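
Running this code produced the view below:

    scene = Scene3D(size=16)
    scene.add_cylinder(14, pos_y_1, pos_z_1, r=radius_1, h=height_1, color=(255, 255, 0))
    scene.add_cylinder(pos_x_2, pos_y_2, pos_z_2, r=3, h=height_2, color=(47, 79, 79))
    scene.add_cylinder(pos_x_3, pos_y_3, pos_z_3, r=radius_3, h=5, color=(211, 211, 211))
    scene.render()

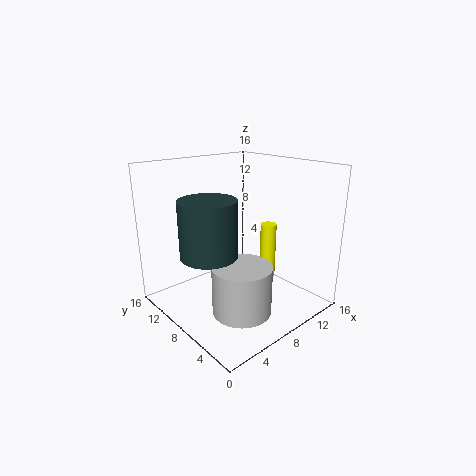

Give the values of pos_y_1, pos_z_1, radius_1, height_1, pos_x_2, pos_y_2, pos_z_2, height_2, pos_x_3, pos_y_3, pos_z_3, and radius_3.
pos_y_1 = 9; pos_z_1 = 1; radius_1 = 1; height_1 = 7; pos_x_2 = 4; pos_y_2 = 8; pos_z_2 = 7; height_2 = 6; pos_x_3 = 5; pos_y_3 = 4; pos_z_3 = 2; radius_3 = 3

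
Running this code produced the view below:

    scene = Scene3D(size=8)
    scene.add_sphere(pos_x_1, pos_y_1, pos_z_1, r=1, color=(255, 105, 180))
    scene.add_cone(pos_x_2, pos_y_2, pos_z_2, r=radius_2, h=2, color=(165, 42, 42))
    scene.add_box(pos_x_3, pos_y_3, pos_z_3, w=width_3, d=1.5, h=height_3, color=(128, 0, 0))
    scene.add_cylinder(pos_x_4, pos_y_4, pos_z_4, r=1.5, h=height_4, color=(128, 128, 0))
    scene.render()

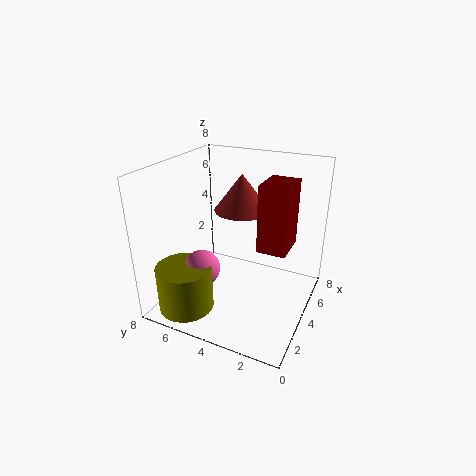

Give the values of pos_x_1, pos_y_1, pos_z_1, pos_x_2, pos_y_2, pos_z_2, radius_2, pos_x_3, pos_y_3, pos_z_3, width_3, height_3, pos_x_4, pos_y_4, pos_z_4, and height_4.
pos_x_1 = 2.5, pos_y_1 = 5.5, pos_z_1 = 2.5, pos_x_2 = 4.5, pos_y_2 = 4, pos_z_2 = 5.5, radius_2 = 1.5, pos_x_3 = 3, pos_y_3 = 1, pos_z_3 = 4, width_3 = 2, height_3 = 3.5, pos_x_4 = 1.5, pos_y_4 = 6, pos_z_4 = 0.5, height_4 = 2.5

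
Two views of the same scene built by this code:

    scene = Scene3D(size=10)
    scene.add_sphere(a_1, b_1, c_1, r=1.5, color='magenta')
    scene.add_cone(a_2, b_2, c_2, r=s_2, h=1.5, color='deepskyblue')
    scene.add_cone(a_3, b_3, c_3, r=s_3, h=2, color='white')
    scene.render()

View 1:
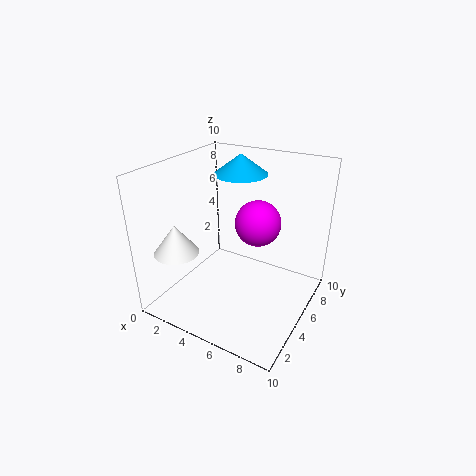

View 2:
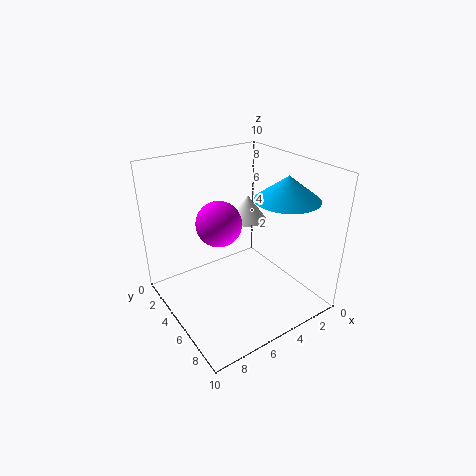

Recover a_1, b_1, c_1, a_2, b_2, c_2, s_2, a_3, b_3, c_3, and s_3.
a_1 = 6.5
b_1 = 5
c_1 = 6.5
a_2 = 3.5
b_2 = 8
c_2 = 8.5
s_2 = 2
a_3 = 2
b_3 = 2
c_3 = 4.5
s_3 = 1.5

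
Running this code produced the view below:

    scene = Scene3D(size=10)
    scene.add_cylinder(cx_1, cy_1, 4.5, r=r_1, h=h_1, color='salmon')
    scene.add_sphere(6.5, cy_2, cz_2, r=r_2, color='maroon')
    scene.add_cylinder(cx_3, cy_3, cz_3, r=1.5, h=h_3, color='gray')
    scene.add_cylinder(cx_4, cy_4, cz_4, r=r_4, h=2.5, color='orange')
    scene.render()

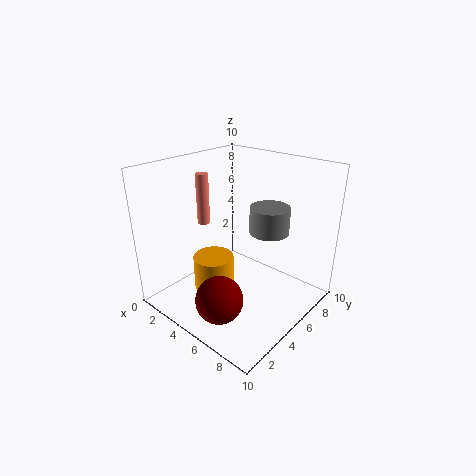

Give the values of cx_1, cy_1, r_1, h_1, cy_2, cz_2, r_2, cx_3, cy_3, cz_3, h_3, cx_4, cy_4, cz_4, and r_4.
cx_1 = 0.5
cy_1 = 6
r_1 = 0.5
h_1 = 4
cy_2 = 1.5
cz_2 = 2.5
r_2 = 1.5
cx_3 = 5.5
cy_3 = 8
cz_3 = 4.5
h_3 = 2
cx_4 = 3
cy_4 = 4.5
cz_4 = 0.5
r_4 = 1.5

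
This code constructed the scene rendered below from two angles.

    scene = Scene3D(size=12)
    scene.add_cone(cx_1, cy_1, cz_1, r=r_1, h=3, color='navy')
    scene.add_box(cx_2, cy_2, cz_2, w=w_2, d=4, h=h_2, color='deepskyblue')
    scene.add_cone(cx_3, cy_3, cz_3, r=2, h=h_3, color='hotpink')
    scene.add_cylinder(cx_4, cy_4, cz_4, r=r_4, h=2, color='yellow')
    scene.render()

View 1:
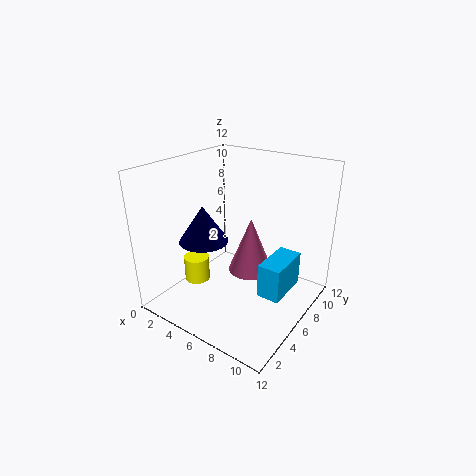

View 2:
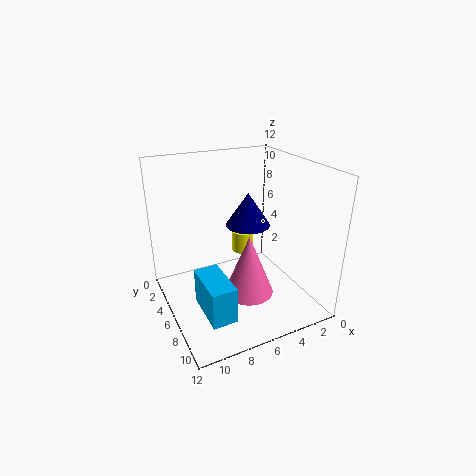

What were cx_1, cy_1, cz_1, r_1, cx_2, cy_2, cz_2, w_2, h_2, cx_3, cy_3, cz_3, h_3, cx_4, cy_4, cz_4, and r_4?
cx_1 = 4, cy_1 = 4, cz_1 = 6, r_1 = 2, cx_2 = 8, cy_2 = 6, cz_2 = 1, w_2 = 2, h_2 = 3, cx_3 = 6, cy_3 = 8, cz_3 = 2, h_3 = 5, cx_4 = 4, cy_4 = 3, cz_4 = 3, r_4 = 1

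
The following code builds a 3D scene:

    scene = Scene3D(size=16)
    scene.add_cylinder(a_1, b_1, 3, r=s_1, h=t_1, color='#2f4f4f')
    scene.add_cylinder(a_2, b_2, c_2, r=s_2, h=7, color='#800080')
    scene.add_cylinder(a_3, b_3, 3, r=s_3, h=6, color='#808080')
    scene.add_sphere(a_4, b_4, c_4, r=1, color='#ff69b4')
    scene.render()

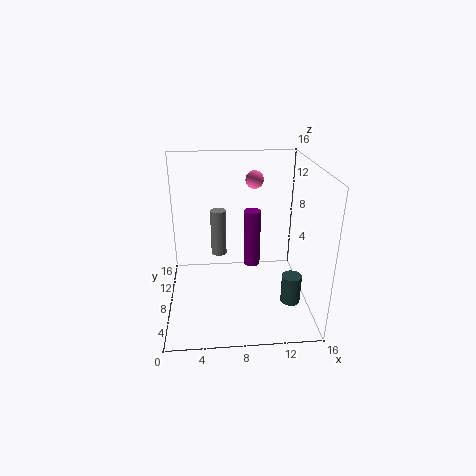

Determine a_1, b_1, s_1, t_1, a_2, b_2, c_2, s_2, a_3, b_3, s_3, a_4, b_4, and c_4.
a_1 = 13; b_1 = 3; s_1 = 1; t_1 = 3; a_2 = 10; b_2 = 11; c_2 = 3; s_2 = 1; a_3 = 6; b_3 = 14; s_3 = 1; a_4 = 10; b_4 = 10; c_4 = 14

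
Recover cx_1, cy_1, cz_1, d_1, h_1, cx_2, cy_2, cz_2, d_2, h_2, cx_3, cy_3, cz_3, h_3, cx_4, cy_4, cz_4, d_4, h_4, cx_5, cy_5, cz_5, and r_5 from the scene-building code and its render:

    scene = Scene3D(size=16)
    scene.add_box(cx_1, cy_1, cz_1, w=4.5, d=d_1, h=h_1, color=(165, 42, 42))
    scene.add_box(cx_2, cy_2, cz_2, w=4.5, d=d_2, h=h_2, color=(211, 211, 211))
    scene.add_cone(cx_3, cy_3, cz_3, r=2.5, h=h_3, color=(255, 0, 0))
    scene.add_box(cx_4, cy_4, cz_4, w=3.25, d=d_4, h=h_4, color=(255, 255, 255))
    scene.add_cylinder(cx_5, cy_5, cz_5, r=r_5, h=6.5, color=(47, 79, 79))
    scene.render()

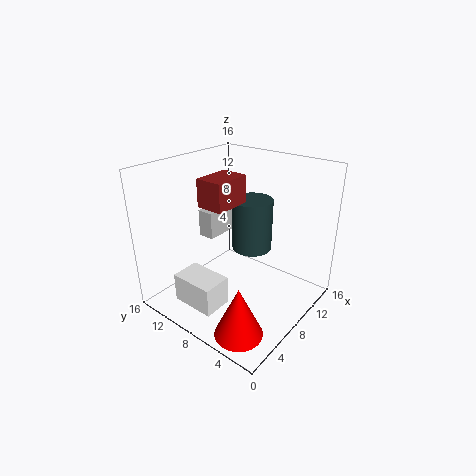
cx_1 = 6.5
cy_1 = 9.25
cz_1 = 11
d_1 = 3.25
h_1 = 3.25
cx_2 = 8
cy_2 = 12
cz_2 = 6.5
d_2 = 2
h_2 = 3.25
cx_3 = 2.75
cy_3 = 3.75
cz_3 = 0.5
h_3 = 5.5
cx_4 = 2
cy_4 = 7.25
cz_4 = 1.25
d_4 = 5
h_4 = 3.25
cx_5 = 12.75
cy_5 = 9.5
cz_5 = 4.25
r_5 = 2.5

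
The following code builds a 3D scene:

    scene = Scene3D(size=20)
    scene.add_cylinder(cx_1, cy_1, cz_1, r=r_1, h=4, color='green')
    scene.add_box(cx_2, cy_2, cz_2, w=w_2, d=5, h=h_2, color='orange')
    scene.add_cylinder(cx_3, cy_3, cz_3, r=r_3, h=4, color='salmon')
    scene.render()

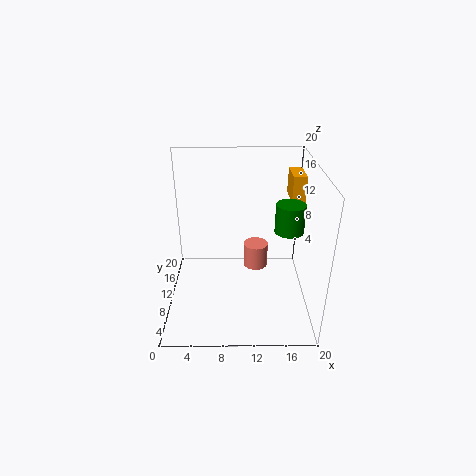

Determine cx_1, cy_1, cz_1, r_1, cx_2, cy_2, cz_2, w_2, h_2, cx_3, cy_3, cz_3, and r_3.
cx_1 = 17; cy_1 = 10; cz_1 = 11; r_1 = 2; cx_2 = 18; cy_2 = 15; cz_2 = 13; w_2 = 2; h_2 = 4; cx_3 = 13; cy_3 = 17; cz_3 = 1; r_3 = 2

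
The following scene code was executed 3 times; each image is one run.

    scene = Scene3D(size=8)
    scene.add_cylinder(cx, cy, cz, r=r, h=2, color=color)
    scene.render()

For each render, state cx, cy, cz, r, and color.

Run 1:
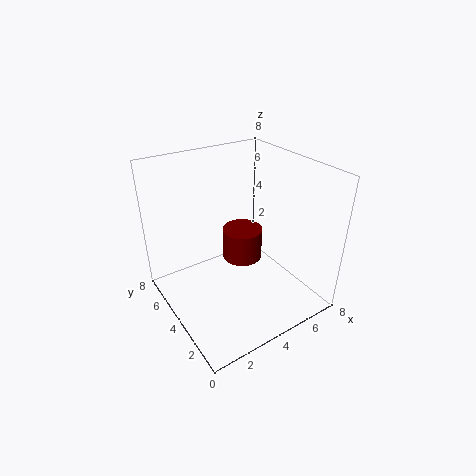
cx = 5.5; cy = 5.75; cz = 1.25; r = 1.25; color = 'maroon'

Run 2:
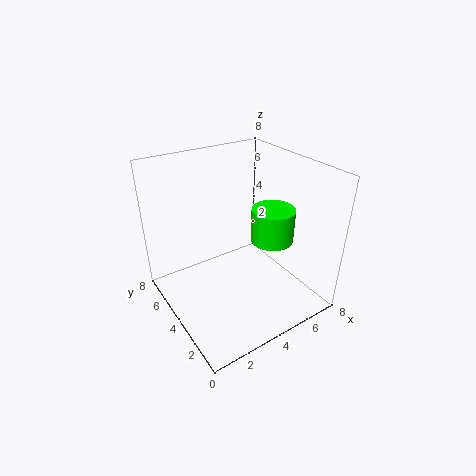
cx = 6.25; cy = 3.75; cz = 3.25; r = 1.25; color = 'lime'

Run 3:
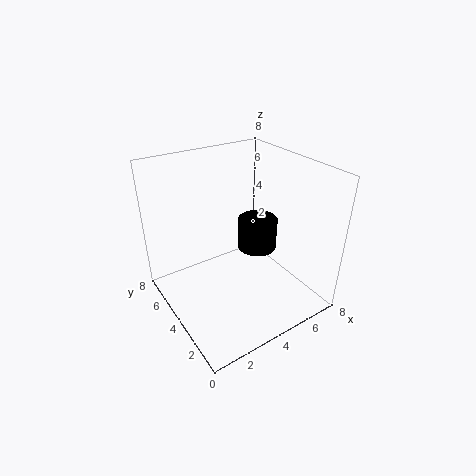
cx = 6.5; cy = 5.5; cz = 1.75; r = 1.25; color = 'black'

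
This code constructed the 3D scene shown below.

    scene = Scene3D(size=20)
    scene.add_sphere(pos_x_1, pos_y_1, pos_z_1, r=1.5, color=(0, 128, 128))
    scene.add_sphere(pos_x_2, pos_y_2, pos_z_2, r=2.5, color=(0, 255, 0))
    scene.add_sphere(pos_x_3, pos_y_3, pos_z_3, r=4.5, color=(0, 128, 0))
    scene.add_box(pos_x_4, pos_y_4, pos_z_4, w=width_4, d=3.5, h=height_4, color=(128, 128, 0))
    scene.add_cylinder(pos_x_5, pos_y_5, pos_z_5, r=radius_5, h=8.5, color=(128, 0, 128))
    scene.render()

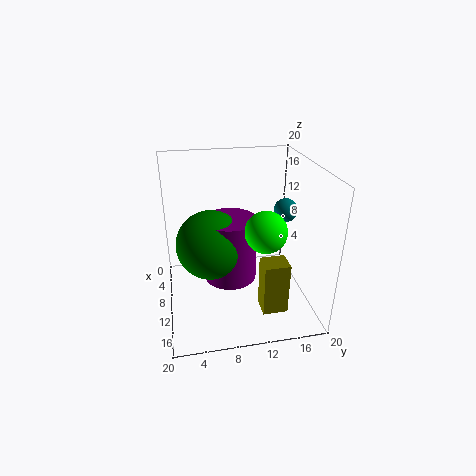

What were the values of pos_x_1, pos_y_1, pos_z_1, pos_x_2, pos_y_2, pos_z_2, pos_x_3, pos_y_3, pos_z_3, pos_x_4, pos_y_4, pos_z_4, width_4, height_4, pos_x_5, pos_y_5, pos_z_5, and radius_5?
pos_x_1 = 13, pos_y_1 = 15.5, pos_z_1 = 15, pos_x_2 = 16.5, pos_y_2 = 12, pos_z_2 = 14, pos_x_3 = 12, pos_y_3 = 6, pos_z_3 = 10.5, pos_x_4 = 12.5, pos_y_4 = 12.5, pos_z_4 = 0.5, width_4 = 3, height_4 = 7.5, pos_x_5 = 12, pos_y_5 = 8.5, pos_z_5 = 5.5, radius_5 = 3.5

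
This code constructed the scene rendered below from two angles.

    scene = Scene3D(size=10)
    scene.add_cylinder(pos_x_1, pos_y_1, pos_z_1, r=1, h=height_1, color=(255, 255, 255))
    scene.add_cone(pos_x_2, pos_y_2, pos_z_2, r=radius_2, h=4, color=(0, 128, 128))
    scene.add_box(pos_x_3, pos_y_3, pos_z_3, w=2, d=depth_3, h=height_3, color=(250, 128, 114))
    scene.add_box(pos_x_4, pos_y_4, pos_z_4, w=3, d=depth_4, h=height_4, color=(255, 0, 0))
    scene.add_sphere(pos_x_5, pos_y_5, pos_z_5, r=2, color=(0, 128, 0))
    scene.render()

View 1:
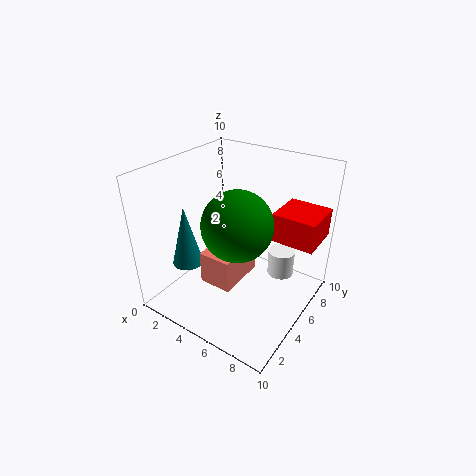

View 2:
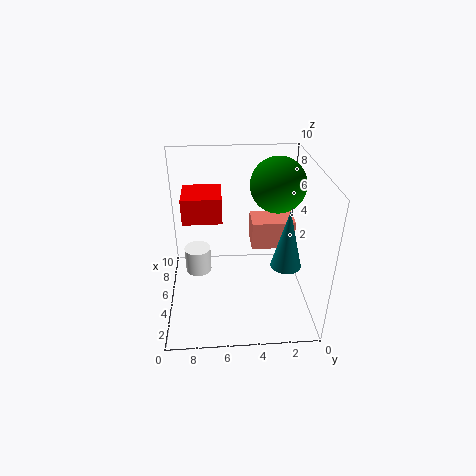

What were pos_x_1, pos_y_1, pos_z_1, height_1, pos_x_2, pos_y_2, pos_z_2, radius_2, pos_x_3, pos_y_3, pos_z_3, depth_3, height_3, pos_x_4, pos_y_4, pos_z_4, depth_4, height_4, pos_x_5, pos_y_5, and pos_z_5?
pos_x_1 = 7
pos_y_1 = 8
pos_z_1 = 1
height_1 = 2
pos_x_2 = 3
pos_y_2 = 2
pos_z_2 = 4
radius_2 = 1
pos_x_3 = 5
pos_y_3 = 1
pos_z_3 = 4
depth_3 = 3
height_3 = 2
pos_x_4 = 7
pos_y_4 = 6
pos_z_4 = 5
depth_4 = 3
height_4 = 2
pos_x_5 = 7
pos_y_5 = 2
pos_z_5 = 8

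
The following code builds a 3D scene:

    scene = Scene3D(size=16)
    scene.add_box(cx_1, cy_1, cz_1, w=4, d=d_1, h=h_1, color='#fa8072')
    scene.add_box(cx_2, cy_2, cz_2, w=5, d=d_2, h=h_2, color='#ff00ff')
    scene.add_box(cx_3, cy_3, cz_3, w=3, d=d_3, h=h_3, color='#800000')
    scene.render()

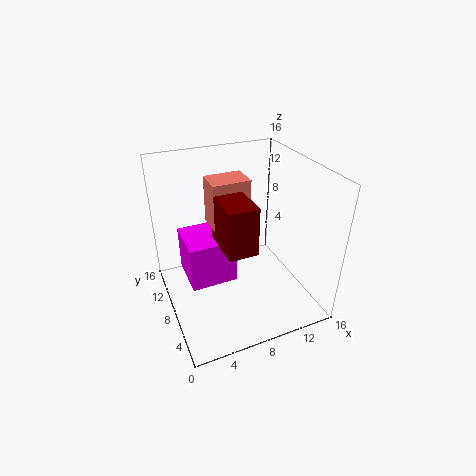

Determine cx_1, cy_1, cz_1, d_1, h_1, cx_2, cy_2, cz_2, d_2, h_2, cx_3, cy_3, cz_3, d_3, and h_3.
cx_1 = 5, cy_1 = 7, cz_1 = 10, d_1 = 3, h_1 = 5, cx_2 = 2, cy_2 = 6, cz_2 = 4, d_2 = 5, h_2 = 5, cx_3 = 5, cy_3 = 3, cz_3 = 9, d_3 = 5, h_3 = 5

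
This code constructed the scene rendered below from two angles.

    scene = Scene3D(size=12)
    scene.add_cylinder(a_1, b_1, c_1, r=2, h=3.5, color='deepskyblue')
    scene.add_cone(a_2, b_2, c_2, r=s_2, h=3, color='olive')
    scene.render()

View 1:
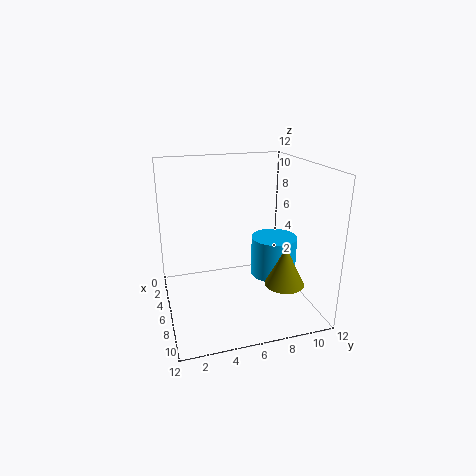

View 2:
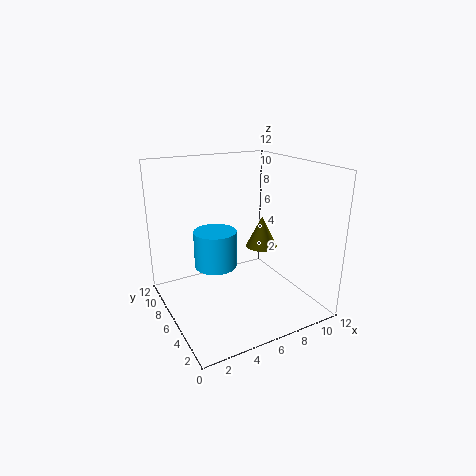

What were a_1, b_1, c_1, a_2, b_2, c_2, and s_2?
a_1 = 5.5, b_1 = 9.5, c_1 = 2, a_2 = 10, b_2 = 8.5, c_2 = 3.5, s_2 = 1.5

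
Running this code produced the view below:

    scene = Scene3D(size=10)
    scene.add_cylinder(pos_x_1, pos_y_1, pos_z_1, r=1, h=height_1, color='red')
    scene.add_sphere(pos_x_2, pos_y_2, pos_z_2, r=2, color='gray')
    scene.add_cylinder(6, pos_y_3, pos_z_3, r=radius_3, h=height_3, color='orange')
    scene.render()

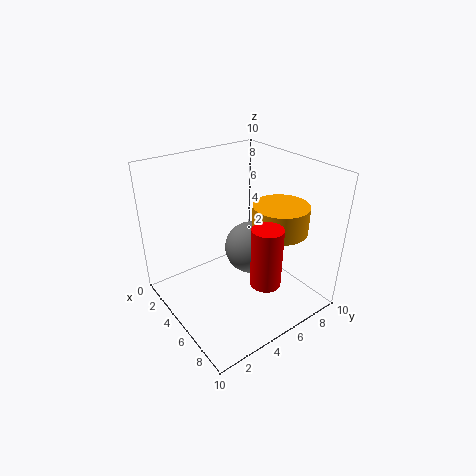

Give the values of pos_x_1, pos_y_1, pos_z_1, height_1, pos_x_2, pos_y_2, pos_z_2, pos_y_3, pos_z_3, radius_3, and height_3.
pos_x_1 = 8
pos_y_1 = 5
pos_z_1 = 3
height_1 = 4
pos_x_2 = 4
pos_y_2 = 7
pos_z_2 = 3
pos_y_3 = 8
pos_z_3 = 5
radius_3 = 2
height_3 = 2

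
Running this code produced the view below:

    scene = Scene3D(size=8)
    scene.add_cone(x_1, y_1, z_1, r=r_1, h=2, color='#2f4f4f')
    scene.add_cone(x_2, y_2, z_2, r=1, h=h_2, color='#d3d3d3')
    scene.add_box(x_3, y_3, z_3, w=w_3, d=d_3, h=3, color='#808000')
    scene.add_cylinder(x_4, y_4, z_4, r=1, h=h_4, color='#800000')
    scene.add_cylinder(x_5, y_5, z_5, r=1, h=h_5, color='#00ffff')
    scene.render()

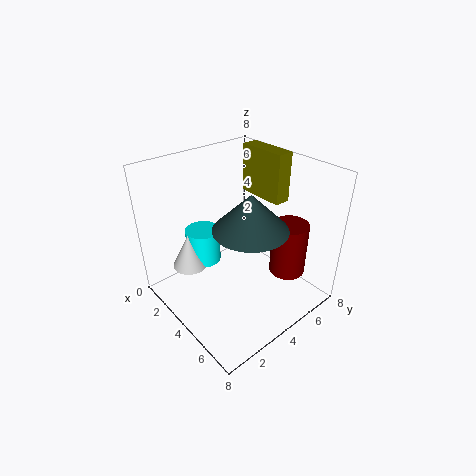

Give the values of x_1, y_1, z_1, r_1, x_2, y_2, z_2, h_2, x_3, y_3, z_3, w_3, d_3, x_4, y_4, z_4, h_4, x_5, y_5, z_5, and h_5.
x_1 = 5
y_1 = 4
z_1 = 5
r_1 = 2
x_2 = 2
y_2 = 2
z_2 = 2
h_2 = 2
x_3 = 1
y_3 = 7
z_3 = 5
w_3 = 3
d_3 = 1
x_4 = 6
y_4 = 6
z_4 = 2
h_4 = 3
x_5 = 2
y_5 = 3
z_5 = 2
h_5 = 2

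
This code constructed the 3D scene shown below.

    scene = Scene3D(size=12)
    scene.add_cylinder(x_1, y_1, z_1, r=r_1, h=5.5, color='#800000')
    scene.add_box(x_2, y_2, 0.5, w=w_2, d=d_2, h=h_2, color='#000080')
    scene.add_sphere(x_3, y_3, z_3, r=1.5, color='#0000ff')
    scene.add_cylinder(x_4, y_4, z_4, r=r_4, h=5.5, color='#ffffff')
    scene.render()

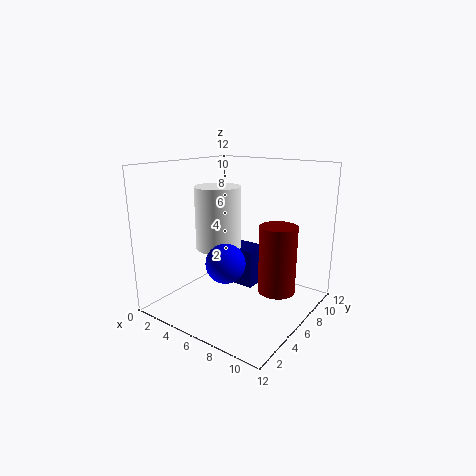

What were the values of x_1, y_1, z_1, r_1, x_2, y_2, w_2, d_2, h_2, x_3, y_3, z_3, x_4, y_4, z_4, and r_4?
x_1 = 9.5, y_1 = 6.5, z_1 = 2, r_1 = 1.5, x_2 = 2.5, y_2 = 8, w_2 = 3.5, d_2 = 2.5, h_2 = 3.5, x_3 = 7, y_3 = 3, z_3 = 5, x_4 = 3.5, y_4 = 6.5, z_4 = 4.5, r_4 = 2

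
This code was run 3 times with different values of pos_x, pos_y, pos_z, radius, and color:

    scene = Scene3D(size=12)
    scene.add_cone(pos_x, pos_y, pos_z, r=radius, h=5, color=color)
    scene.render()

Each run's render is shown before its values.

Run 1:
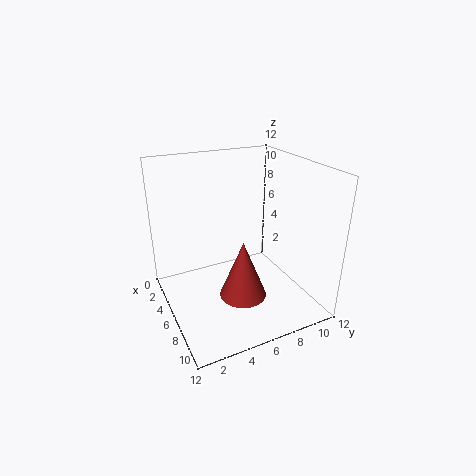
pos_x = 7
pos_y = 6
pos_z = 1
radius = 2
color = 'brown'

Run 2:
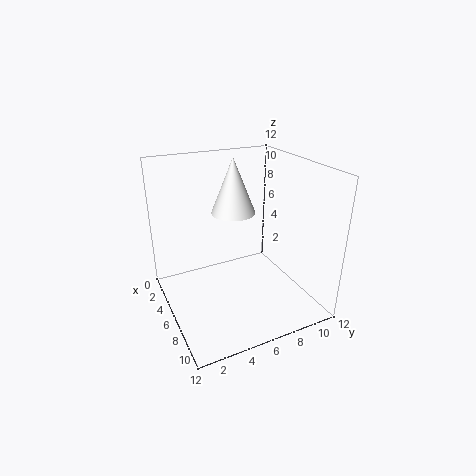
pos_x = 3
pos_y = 7
pos_z = 7
radius = 2
color = 'white'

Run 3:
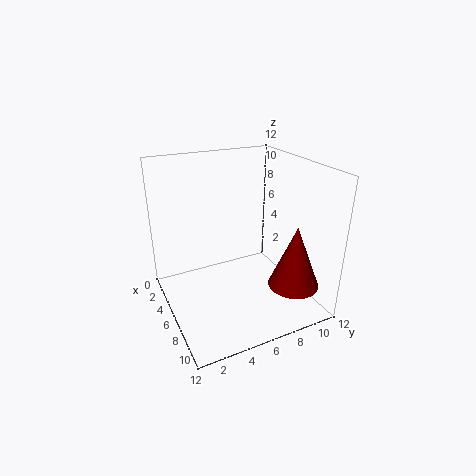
pos_x = 10
pos_y = 9
pos_z = 3
radius = 2
color = 'maroon'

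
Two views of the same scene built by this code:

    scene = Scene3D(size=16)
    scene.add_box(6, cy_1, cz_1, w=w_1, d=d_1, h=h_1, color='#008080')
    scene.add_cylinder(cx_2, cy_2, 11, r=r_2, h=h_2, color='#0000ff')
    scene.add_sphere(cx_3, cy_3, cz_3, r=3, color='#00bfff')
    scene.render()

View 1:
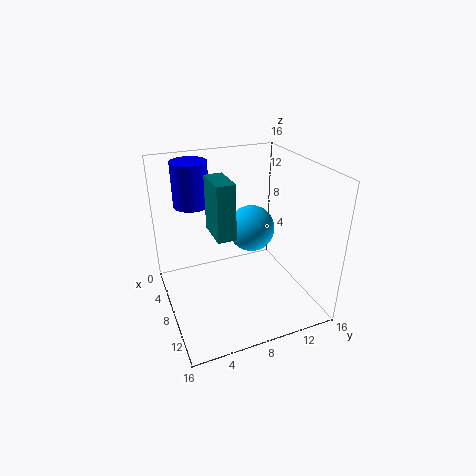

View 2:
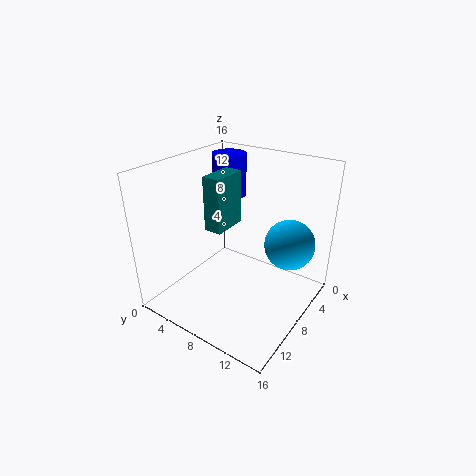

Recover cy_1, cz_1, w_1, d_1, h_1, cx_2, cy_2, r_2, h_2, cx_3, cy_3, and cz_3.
cy_1 = 5
cz_1 = 9
w_1 = 4
d_1 = 2
h_1 = 6
cx_2 = 4
cy_2 = 4
r_2 = 2
h_2 = 5
cx_3 = 3
cy_3 = 12
cz_3 = 6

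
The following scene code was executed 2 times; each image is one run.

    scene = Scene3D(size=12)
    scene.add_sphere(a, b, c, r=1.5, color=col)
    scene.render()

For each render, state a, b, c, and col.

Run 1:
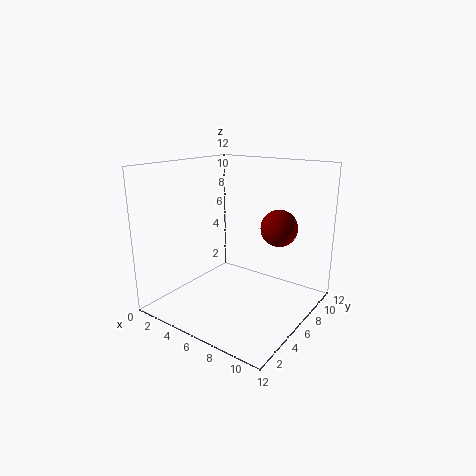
a = 9
b = 7.5
c = 7
col = 'maroon'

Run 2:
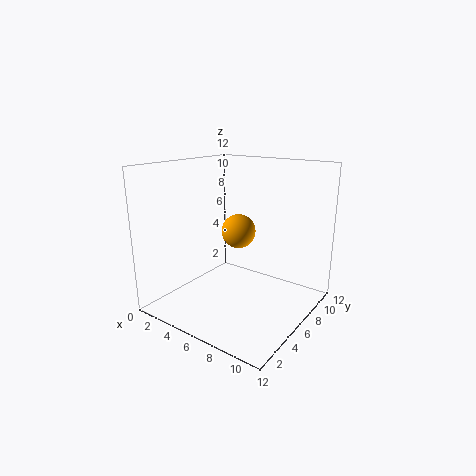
a = 5
b = 7.5
c = 6
col = 'orange'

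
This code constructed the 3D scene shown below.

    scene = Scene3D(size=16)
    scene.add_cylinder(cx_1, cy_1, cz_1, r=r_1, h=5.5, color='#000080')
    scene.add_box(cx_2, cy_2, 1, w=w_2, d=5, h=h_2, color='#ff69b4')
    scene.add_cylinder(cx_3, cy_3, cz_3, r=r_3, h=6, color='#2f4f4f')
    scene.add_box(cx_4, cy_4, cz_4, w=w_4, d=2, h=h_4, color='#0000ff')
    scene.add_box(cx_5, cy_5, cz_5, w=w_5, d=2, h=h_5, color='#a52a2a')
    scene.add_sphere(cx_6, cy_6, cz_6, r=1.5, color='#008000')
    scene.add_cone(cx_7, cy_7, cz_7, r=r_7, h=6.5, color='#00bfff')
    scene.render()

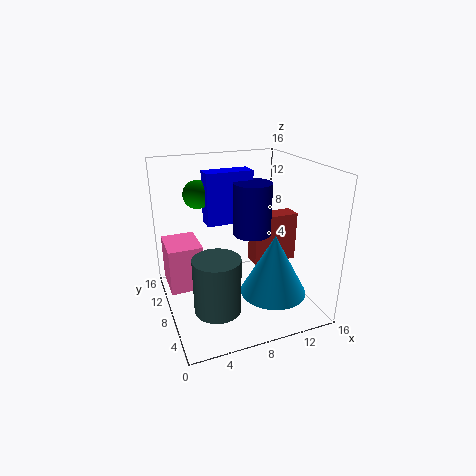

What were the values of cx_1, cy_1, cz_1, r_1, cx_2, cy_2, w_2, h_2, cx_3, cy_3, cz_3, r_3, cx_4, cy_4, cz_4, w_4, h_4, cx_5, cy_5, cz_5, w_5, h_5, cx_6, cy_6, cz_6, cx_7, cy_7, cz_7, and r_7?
cx_1 = 9; cy_1 = 6.5; cz_1 = 9; r_1 = 2; cx_2 = 0.5; cy_2 = 10; w_2 = 4; h_2 = 5.5; cx_3 = 4.5; cy_3 = 5; cz_3 = 1.5; r_3 = 2.5; cx_4 = 4.5; cy_4 = 7.5; cz_4 = 10; w_4 = 5; h_4 = 5.5; cx_5 = 9.5; cy_5 = 6.5; cz_5 = 5; w_5 = 5; h_5 = 5.5; cx_6 = 4; cy_6 = 9.5; cz_6 = 13; cx_7 = 10.5; cy_7 = 4; cz_7 = 3; r_7 = 3.5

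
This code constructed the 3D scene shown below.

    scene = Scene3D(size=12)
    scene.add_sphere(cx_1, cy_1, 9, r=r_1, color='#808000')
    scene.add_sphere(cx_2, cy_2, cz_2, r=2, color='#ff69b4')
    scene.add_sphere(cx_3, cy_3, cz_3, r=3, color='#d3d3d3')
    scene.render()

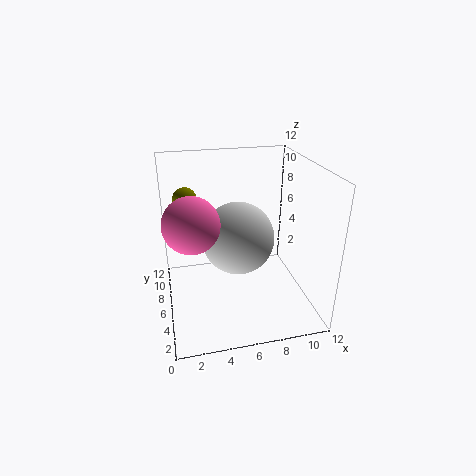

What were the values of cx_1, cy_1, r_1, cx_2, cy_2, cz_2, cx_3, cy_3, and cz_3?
cx_1 = 2
cy_1 = 8
r_1 = 1
cx_2 = 2
cy_2 = 3
cz_2 = 9
cx_3 = 6
cy_3 = 6
cz_3 = 6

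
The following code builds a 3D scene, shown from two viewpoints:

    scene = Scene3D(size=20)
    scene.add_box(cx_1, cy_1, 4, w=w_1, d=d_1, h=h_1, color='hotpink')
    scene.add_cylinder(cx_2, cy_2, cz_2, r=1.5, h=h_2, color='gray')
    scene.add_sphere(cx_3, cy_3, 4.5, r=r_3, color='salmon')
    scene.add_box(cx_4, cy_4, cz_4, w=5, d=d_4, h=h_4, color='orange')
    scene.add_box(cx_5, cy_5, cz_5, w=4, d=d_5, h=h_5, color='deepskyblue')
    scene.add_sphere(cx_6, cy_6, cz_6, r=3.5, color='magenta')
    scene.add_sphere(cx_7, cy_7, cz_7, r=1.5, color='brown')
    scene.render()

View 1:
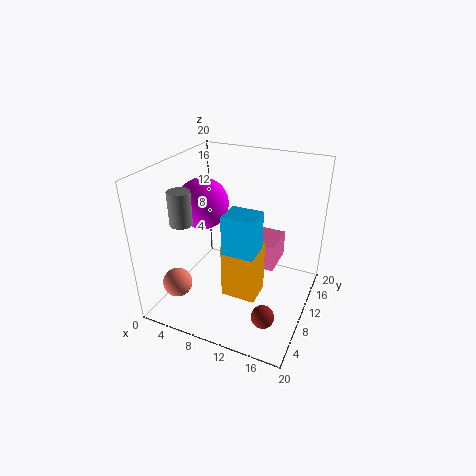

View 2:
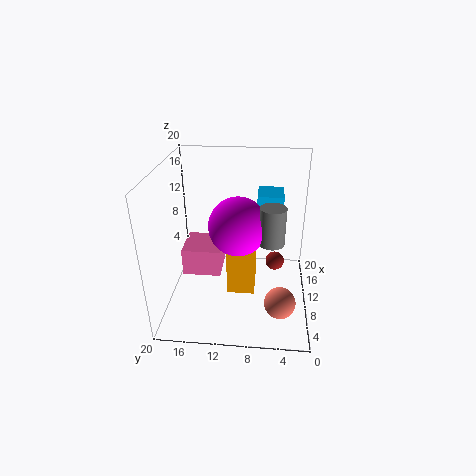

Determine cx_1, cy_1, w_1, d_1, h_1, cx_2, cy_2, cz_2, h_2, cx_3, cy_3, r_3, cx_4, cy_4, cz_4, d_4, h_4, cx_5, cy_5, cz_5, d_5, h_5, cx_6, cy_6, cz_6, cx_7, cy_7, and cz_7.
cx_1 = 9, cy_1 = 12.5, w_1 = 5.5, d_1 = 5.5, h_1 = 4, cx_2 = 4, cy_2 = 5.5, cz_2 = 13, h_2 = 4.5, cx_3 = 3.5, cy_3 = 4, r_3 = 2, cx_4 = 8.5, cy_4 = 7.5, cz_4 = 1.5, d_4 = 4, h_4 = 8, cx_5 = 10.5, cy_5 = 4, cz_5 = 11, d_5 = 3.5, h_5 = 5, cx_6 = 5, cy_6 = 9.5, cz_6 = 14.5, cx_7 = 16, cy_7 = 4.5, cz_7 = 2.5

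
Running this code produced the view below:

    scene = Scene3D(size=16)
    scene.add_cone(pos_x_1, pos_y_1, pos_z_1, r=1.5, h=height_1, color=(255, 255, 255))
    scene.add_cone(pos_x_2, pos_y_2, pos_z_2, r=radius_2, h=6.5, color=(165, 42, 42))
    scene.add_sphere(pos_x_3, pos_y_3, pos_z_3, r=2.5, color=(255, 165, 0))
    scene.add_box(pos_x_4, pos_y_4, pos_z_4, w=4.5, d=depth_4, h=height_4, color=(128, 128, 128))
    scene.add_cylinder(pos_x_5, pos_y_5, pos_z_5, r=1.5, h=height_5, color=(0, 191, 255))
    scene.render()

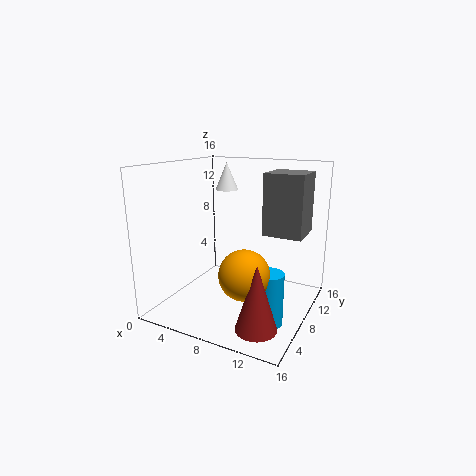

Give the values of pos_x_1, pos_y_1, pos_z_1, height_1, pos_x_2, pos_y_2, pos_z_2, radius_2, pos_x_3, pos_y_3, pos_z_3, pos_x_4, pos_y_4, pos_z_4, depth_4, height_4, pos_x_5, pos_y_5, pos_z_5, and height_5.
pos_x_1 = 3
pos_y_1 = 14.5
pos_z_1 = 12
height_1 = 3.5
pos_x_2 = 13
pos_y_2 = 2
pos_z_2 = 1.5
radius_2 = 2
pos_x_3 = 11
pos_y_3 = 3.5
pos_z_3 = 6
pos_x_4 = 10
pos_y_4 = 10
pos_z_4 = 8
depth_4 = 4.5
height_4 = 7
pos_x_5 = 13
pos_y_5 = 5
pos_z_5 = 0.5
height_5 = 5.5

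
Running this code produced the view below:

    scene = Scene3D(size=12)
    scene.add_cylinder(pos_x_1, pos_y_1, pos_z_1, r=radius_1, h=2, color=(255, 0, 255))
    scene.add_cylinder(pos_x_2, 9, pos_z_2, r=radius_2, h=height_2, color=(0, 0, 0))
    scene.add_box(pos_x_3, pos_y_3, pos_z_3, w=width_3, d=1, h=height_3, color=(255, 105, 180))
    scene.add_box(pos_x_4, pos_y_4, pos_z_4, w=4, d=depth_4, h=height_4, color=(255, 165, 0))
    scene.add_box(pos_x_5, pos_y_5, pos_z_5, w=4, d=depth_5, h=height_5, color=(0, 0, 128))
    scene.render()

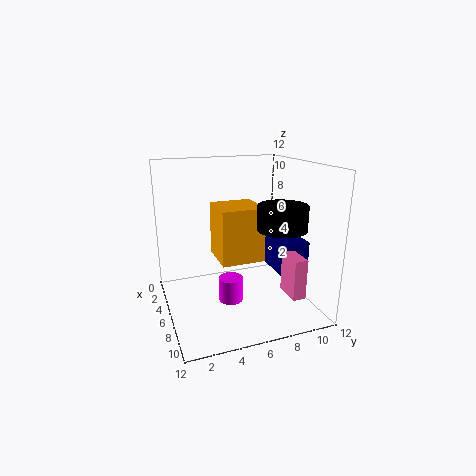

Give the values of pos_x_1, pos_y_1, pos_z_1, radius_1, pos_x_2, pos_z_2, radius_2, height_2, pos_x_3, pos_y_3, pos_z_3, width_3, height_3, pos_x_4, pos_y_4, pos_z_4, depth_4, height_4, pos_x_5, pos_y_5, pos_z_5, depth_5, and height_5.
pos_x_1 = 7; pos_y_1 = 5; pos_z_1 = 1; radius_1 = 1; pos_x_2 = 8; pos_z_2 = 7; radius_2 = 2; height_2 = 2; pos_x_3 = 10; pos_y_3 = 8; pos_z_3 = 3; width_3 = 2; height_3 = 3; pos_x_4 = 1; pos_y_4 = 5; pos_z_4 = 3; depth_4 = 4; height_4 = 5; pos_x_5 = 5; pos_y_5 = 9; pos_z_5 = 3; depth_5 = 2; height_5 = 3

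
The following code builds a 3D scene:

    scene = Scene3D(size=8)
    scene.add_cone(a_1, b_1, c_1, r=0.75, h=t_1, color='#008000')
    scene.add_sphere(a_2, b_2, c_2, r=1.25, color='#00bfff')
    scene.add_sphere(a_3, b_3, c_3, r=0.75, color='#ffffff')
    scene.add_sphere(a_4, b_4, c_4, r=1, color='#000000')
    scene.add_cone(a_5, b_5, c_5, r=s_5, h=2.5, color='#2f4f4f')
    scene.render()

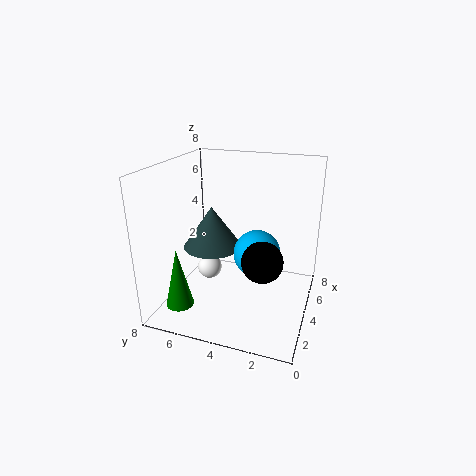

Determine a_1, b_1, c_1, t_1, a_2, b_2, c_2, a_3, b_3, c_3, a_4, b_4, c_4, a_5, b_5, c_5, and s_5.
a_1 = 1.5; b_1 = 6.5; c_1 = 0.75; t_1 = 3.25; a_2 = 3.5; b_2 = 2.75; c_2 = 3.5; a_3 = 5; b_3 = 6.25; c_3 = 1.25; a_4 = 1.75; b_4 = 2; c_4 = 4; a_5 = 5; b_5 = 6; c_5 = 2.75; s_5 = 1.75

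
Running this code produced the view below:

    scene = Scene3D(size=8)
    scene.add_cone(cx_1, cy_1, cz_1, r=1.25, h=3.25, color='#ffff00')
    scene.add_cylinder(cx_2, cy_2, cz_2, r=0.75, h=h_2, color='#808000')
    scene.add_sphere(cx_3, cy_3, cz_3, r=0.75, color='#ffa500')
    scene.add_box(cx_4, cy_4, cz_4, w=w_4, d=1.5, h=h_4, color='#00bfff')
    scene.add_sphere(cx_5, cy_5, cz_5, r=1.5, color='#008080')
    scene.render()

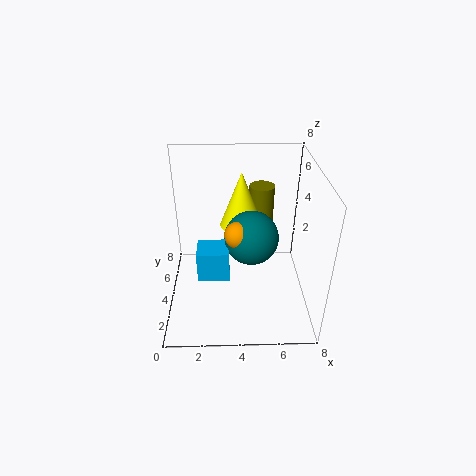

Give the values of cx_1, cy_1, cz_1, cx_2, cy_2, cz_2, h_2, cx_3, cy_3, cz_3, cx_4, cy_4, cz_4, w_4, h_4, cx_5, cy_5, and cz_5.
cx_1 = 4.25
cy_1 = 5.5
cz_1 = 4
cx_2 = 5.5
cy_2 = 6.5
cz_2 = 3.5
h_2 = 2.5
cx_3 = 4
cy_3 = 3.5
cz_3 = 4.5
cx_4 = 1.75
cy_4 = 2.75
cz_4 = 2
w_4 = 1.75
h_4 = 1.75
cx_5 = 4.75
cy_5 = 4
cz_5 = 4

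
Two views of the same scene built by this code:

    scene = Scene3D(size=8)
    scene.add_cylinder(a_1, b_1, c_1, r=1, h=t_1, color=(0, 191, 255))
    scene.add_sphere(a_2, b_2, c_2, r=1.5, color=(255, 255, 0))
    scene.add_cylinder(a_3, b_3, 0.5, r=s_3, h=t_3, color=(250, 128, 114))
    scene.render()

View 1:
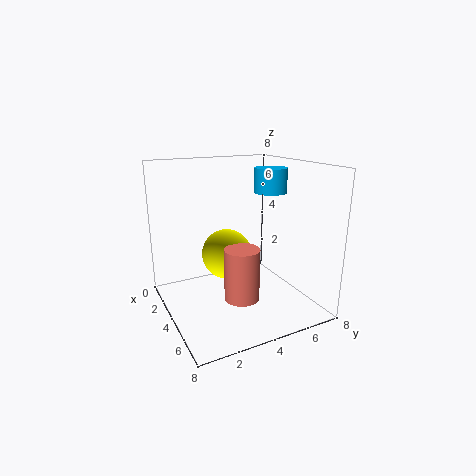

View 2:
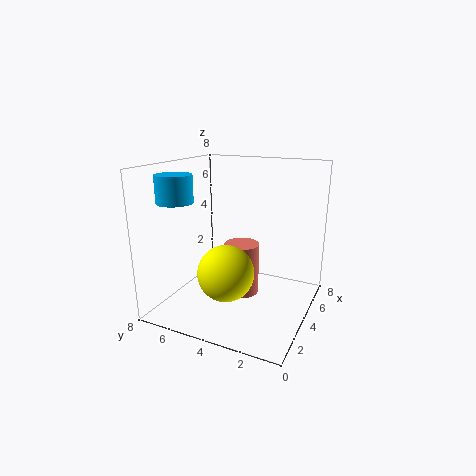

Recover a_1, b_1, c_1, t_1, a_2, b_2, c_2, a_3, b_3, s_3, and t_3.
a_1 = 2.5
b_1 = 7
c_1 = 6
t_1 = 1.5
a_2 = 2.5
b_2 = 4
c_2 = 2.5
a_3 = 4.5
b_3 = 4
s_3 = 1
t_3 = 3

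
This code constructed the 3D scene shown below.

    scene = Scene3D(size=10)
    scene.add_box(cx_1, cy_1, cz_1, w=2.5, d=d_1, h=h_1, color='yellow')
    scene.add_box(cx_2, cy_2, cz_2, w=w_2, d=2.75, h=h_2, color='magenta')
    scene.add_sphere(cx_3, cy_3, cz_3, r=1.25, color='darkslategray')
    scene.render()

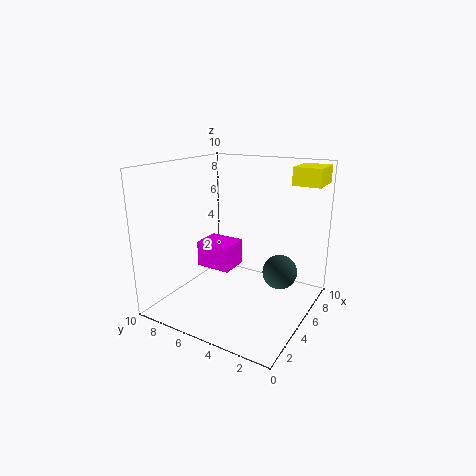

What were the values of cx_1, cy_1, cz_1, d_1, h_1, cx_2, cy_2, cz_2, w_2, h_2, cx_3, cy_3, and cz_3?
cx_1 = 7.5
cy_1 = 0.25
cz_1 = 8.5
d_1 = 2
h_1 = 1.25
cx_2 = 5.5
cy_2 = 6.25
cz_2 = 1.75
w_2 = 2.25
h_2 = 2
cx_3 = 6.75
cy_3 = 2.5
cz_3 = 2.25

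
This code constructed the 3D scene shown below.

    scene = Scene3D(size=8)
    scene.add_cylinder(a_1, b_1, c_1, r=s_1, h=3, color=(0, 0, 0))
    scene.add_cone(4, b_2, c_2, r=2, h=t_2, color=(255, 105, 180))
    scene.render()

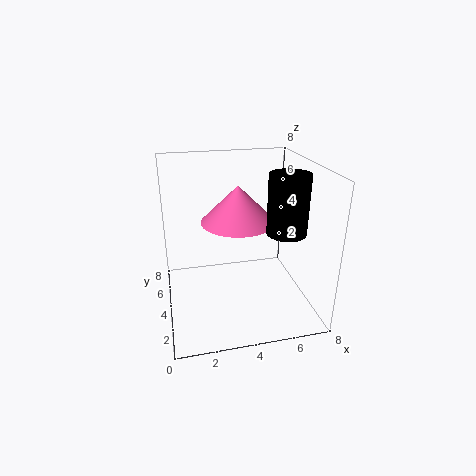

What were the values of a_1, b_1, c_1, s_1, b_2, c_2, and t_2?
a_1 = 6, b_1 = 2, c_1 = 5, s_1 = 1, b_2 = 4, c_2 = 5, t_2 = 2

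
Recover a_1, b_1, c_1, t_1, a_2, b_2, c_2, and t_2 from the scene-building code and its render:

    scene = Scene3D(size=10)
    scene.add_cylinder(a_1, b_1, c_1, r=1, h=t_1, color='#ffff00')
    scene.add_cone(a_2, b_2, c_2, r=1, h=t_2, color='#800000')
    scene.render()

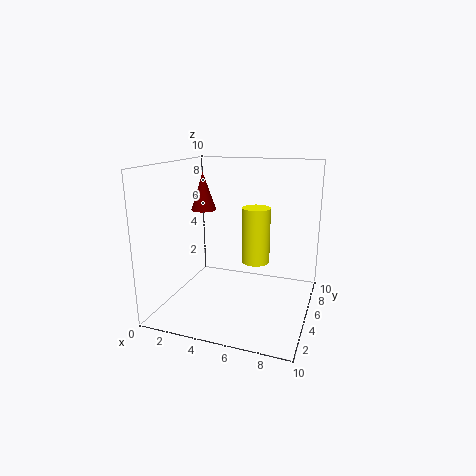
a_1 = 6; b_1 = 6; c_1 = 3; t_1 = 4; a_2 = 1; b_2 = 8; c_2 = 6; t_2 = 3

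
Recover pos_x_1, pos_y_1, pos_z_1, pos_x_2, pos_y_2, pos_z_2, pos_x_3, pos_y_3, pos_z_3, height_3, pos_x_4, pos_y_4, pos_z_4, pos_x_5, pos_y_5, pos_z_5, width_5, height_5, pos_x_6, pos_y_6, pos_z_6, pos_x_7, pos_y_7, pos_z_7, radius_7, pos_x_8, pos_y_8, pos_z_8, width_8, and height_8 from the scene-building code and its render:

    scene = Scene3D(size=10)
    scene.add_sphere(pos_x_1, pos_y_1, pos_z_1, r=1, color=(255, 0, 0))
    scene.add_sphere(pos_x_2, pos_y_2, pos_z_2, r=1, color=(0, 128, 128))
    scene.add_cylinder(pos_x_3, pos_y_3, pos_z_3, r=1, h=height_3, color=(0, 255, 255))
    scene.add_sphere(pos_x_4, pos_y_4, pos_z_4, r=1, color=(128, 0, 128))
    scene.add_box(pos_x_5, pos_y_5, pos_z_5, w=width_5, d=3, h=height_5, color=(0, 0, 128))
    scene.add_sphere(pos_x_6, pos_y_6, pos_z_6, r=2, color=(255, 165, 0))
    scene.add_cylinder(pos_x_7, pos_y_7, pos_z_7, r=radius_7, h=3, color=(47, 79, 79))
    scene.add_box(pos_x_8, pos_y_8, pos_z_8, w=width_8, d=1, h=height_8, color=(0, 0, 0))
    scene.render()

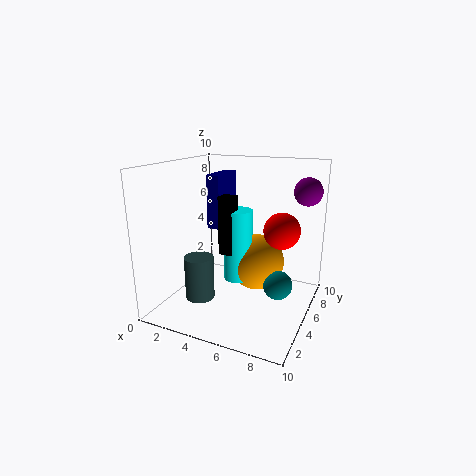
pos_x_1 = 9
pos_y_1 = 2
pos_z_1 = 7
pos_x_2 = 8
pos_y_2 = 5
pos_z_2 = 2
pos_x_3 = 5
pos_y_3 = 5
pos_z_3 = 2
height_3 = 5
pos_x_4 = 9
pos_y_4 = 8
pos_z_4 = 8
pos_x_5 = 2
pos_y_5 = 6
pos_z_5 = 5
width_5 = 1
height_5 = 4
pos_x_6 = 6
pos_y_6 = 6
pos_z_6 = 3
pos_x_7 = 3
pos_y_7 = 3
pos_z_7 = 1
radius_7 = 1
pos_x_8 = 4
pos_y_8 = 4
pos_z_8 = 4
width_8 = 1
height_8 = 4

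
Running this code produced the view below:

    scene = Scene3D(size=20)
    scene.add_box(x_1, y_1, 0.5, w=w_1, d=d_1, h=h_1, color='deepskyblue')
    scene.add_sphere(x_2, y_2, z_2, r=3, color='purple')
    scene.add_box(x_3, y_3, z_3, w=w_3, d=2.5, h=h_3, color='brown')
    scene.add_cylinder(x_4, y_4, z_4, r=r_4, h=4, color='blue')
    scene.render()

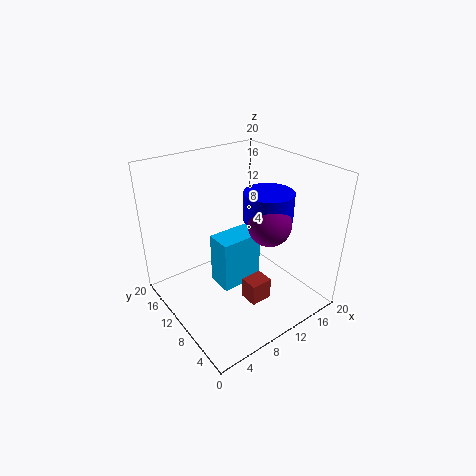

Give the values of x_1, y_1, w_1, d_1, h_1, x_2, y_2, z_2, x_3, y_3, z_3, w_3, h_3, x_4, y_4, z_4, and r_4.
x_1 = 8.5
y_1 = 11
w_1 = 6.5
d_1 = 4
h_1 = 8
x_2 = 13.5
y_2 = 7.5
z_2 = 12
x_3 = 8.5
y_3 = 4.5
z_3 = 2.5
w_3 = 3
h_3 = 3
x_4 = 14.5
y_4 = 9
z_4 = 12
r_4 = 3.5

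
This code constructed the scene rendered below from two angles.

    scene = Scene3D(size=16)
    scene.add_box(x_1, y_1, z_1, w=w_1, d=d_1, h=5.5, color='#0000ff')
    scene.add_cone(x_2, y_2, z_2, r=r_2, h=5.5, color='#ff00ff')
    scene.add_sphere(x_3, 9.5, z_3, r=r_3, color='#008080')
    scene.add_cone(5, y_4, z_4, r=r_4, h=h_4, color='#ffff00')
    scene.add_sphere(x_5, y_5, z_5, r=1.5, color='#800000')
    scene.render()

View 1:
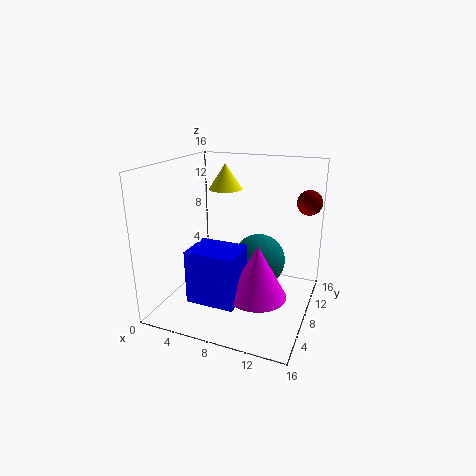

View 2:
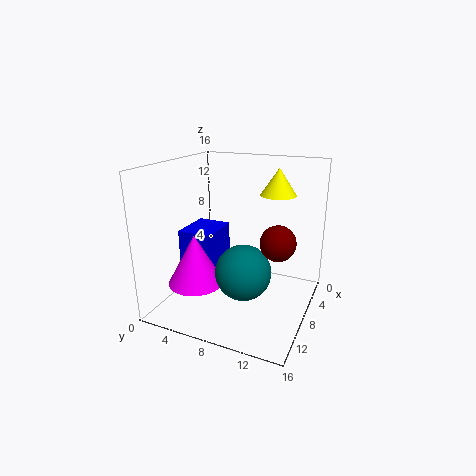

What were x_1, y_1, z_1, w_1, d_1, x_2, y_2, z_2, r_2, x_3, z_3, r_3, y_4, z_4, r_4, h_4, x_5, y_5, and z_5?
x_1 = 5, y_1 = 1.5, z_1 = 3, w_1 = 5, d_1 = 4, x_2 = 11.5, y_2 = 4.5, z_2 = 3.5, r_2 = 3, x_3 = 10, z_3 = 5, r_3 = 3, y_4 = 11.5, z_4 = 12.5, r_4 = 2, h_4 = 3, x_5 = 14.5, y_5 = 14.5, z_5 = 11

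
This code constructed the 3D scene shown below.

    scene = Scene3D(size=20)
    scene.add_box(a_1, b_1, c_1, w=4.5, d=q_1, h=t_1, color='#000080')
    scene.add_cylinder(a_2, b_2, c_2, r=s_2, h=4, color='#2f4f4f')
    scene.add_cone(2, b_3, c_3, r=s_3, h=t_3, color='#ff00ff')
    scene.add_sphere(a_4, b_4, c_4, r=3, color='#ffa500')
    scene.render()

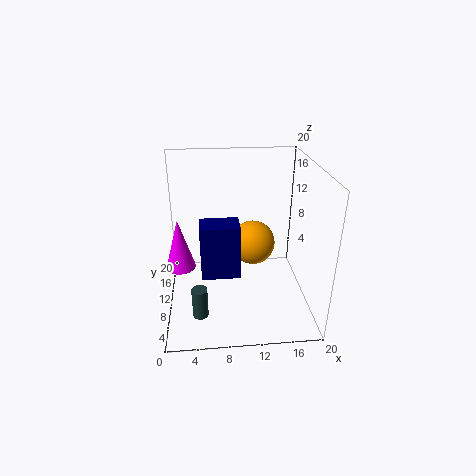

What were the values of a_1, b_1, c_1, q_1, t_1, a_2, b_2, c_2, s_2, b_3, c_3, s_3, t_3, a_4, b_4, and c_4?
a_1 = 5
b_1 = 2
c_1 = 9
q_1 = 3
t_1 = 6.5
a_2 = 4.5
b_2 = 3.5
c_2 = 2.5
s_2 = 1
b_3 = 9
c_3 = 6.5
s_3 = 2
t_3 = 7
a_4 = 12
b_4 = 9.5
c_4 = 9.5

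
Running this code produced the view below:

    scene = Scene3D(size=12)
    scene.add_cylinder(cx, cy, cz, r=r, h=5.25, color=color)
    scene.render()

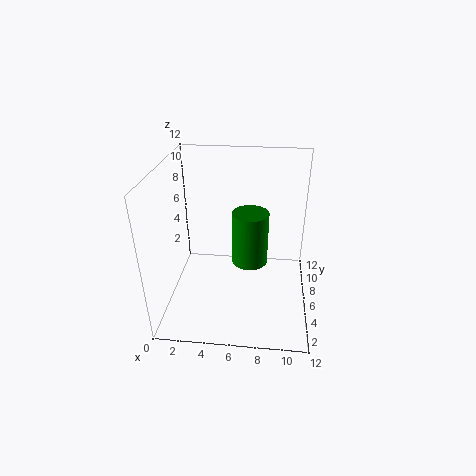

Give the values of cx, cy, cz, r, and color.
cx = 6.75
cy = 9.75
cz = 1.25
r = 1.75
color = 'green'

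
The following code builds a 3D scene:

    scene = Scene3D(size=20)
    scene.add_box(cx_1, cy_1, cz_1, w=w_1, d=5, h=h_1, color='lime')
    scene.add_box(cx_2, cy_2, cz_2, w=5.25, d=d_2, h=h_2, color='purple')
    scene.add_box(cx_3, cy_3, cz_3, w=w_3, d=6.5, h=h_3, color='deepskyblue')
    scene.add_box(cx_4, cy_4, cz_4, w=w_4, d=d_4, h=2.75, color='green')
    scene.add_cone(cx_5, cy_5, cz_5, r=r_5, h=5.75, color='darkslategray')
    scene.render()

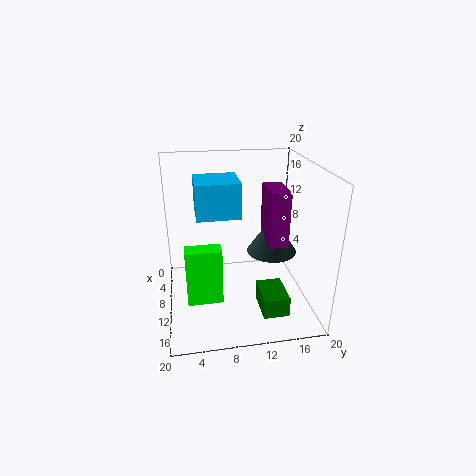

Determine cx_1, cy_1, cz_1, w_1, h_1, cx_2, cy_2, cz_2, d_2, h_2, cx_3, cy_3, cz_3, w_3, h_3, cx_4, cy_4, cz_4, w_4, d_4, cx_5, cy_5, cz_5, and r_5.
cx_1 = 9.75
cy_1 = 2.5
cz_1 = 1
w_1 = 2.5
h_1 = 8.25
cx_2 = 6
cy_2 = 14.25
cz_2 = 8.5
d_2 = 2.75
h_2 = 8
cx_3 = 1.5
cy_3 = 4.5
cz_3 = 11.75
w_3 = 6.25
h_3 = 5.25
cx_4 = 12
cy_4 = 12.25
cz_4 = 1.25
w_4 = 5
d_4 = 3.5
cx_5 = 7.25
cy_5 = 15.75
cz_5 = 6
r_5 = 3.75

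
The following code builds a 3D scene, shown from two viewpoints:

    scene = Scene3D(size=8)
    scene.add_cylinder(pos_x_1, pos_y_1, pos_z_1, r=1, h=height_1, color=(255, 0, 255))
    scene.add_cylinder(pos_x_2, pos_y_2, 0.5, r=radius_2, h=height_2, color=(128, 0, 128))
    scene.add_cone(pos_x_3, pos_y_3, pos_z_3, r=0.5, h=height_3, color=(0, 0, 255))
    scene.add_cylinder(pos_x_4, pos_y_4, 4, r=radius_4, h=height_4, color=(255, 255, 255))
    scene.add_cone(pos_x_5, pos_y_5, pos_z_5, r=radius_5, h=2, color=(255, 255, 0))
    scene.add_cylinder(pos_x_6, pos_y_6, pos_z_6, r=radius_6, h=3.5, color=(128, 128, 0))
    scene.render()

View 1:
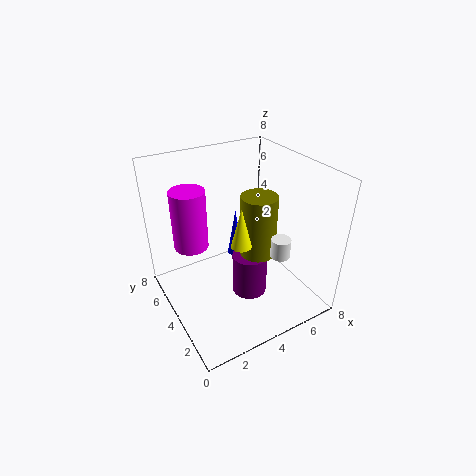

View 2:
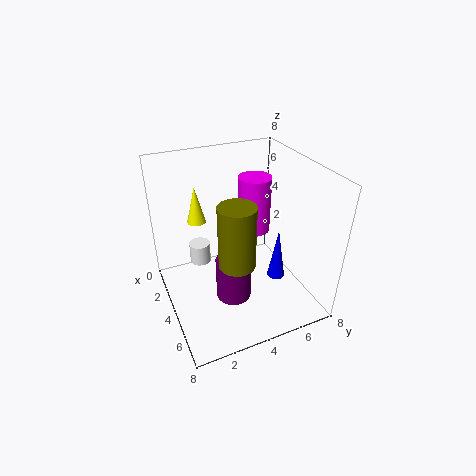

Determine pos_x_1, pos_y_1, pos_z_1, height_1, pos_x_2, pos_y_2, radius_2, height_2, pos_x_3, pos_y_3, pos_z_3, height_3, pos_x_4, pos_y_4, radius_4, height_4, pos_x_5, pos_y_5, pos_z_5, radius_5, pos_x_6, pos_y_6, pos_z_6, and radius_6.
pos_x_1 = 2; pos_y_1 = 6; pos_z_1 = 3; height_1 = 3.5; pos_x_2 = 4.5; pos_y_2 = 3.5; radius_2 = 1; height_2 = 2.5; pos_x_3 = 5; pos_y_3 = 6; pos_z_3 = 1.5; height_3 = 3; pos_x_4 = 5; pos_y_4 = 1.5; radius_4 = 0.5; height_4 = 1; pos_x_5 = 3; pos_y_5 = 2; pos_z_5 = 5; radius_5 = 0.5; pos_x_6 = 5; pos_y_6 = 3.5; pos_z_6 = 3; radius_6 = 1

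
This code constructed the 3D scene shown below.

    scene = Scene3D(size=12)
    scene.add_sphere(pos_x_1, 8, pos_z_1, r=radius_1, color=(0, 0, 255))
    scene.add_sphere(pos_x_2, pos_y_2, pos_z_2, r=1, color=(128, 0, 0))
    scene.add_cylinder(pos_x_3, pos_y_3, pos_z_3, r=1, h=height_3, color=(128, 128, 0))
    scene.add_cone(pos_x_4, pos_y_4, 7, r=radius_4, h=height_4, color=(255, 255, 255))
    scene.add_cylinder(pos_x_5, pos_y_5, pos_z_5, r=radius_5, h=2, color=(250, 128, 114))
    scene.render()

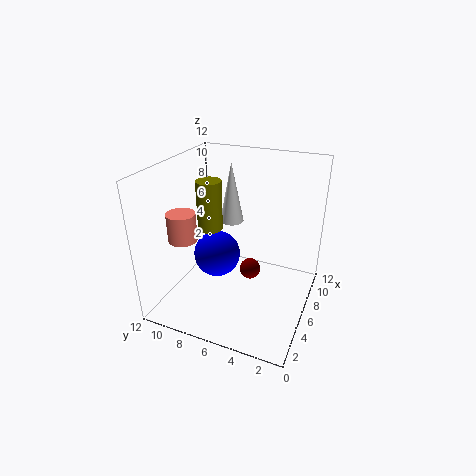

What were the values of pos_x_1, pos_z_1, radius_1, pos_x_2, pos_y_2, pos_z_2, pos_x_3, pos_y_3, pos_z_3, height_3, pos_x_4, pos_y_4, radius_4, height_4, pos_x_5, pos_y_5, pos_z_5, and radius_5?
pos_x_1 = 6; pos_z_1 = 4; radius_1 = 2; pos_x_2 = 9; pos_y_2 = 6; pos_z_2 = 1; pos_x_3 = 5; pos_y_3 = 8; pos_z_3 = 7; height_3 = 4; pos_x_4 = 7; pos_y_4 = 7; radius_4 = 1; height_4 = 5; pos_x_5 = 1; pos_y_5 = 8; pos_z_5 = 8; radius_5 = 1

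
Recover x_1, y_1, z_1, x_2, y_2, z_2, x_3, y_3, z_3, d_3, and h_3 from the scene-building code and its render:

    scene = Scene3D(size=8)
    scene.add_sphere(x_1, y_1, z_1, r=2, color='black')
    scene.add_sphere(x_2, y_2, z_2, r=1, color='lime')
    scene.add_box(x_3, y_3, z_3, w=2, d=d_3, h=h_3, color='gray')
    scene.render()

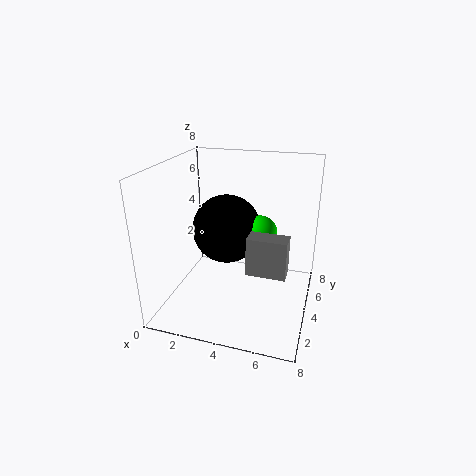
x_1 = 3; y_1 = 5; z_1 = 4; x_2 = 5; y_2 = 5; z_2 = 4; x_3 = 5; y_3 = 2; z_3 = 3; d_3 = 1; h_3 = 2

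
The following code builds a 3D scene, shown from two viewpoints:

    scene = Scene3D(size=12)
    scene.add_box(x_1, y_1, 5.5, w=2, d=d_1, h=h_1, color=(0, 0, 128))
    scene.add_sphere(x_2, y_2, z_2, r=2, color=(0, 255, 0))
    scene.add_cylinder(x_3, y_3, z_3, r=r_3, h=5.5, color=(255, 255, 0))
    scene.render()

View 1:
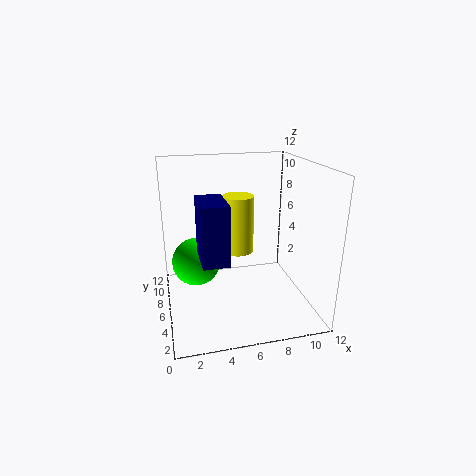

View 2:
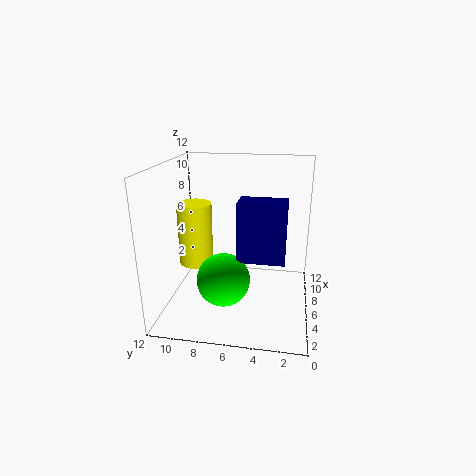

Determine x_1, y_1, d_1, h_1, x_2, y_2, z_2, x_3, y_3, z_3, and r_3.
x_1 = 2.5
y_1 = 2
d_1 = 3.5
h_1 = 4.5
x_2 = 2.5
y_2 = 6.5
z_2 = 4
x_3 = 7
y_3 = 10
z_3 = 3
r_3 = 1.5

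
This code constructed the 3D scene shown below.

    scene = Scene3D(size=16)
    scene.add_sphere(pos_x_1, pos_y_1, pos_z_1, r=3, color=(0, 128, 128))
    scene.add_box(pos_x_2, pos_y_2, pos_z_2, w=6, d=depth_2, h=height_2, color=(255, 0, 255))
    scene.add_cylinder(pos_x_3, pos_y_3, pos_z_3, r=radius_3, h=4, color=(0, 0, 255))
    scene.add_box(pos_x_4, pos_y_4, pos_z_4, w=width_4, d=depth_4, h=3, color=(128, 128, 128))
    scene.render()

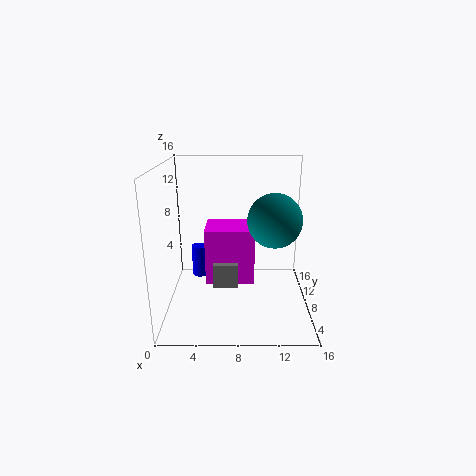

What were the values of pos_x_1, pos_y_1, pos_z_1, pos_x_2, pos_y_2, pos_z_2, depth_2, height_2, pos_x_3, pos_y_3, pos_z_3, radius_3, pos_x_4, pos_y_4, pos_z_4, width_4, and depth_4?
pos_x_1 = 12; pos_y_1 = 8; pos_z_1 = 10; pos_x_2 = 4; pos_y_2 = 10; pos_z_2 = 1; depth_2 = 5; height_2 = 7; pos_x_3 = 3; pos_y_3 = 13; pos_z_3 = 1; radius_3 = 1; pos_x_4 = 5; pos_y_4 = 9; pos_z_4 = 1; width_4 = 3; depth_4 = 2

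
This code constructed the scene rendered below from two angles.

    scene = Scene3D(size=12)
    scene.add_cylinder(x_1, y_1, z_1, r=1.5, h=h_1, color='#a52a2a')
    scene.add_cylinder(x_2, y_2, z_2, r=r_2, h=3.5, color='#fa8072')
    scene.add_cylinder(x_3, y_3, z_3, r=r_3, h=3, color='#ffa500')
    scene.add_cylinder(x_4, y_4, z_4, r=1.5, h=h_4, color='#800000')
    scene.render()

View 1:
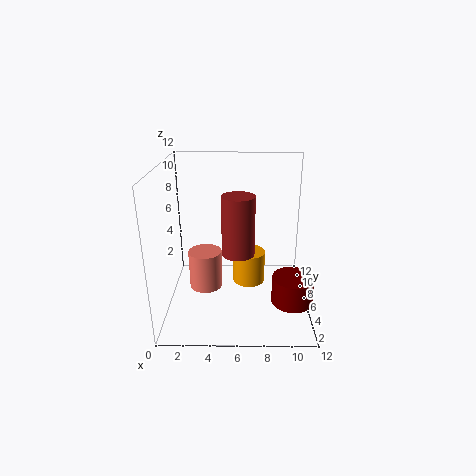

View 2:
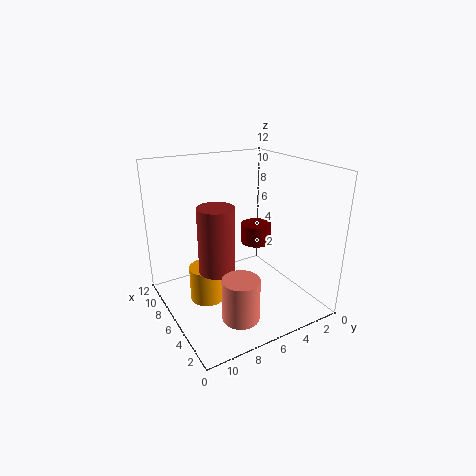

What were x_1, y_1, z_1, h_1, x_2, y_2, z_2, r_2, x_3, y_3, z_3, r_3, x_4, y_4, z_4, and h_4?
x_1 = 6; y_1 = 8; z_1 = 3.5; h_1 = 5.5; x_2 = 3; y_2 = 7.5; z_2 = 0.5; r_2 = 1.5; x_3 = 7; y_3 = 8.5; z_3 = 0.5; r_3 = 1.5; x_4 = 10; y_4 = 1.5; z_4 = 3; h_4 = 2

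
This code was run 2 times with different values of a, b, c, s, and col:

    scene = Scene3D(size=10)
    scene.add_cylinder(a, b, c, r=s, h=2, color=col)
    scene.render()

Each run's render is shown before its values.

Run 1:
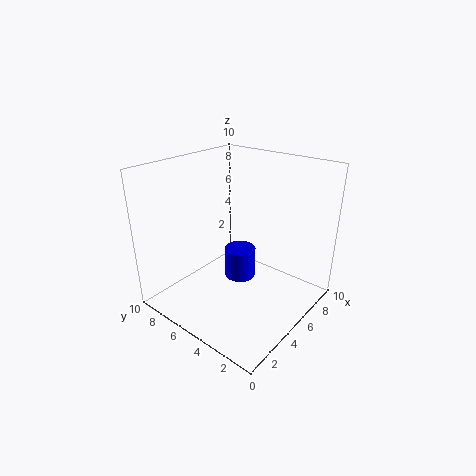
a = 4, b = 4, c = 3, s = 1, col = 'blue'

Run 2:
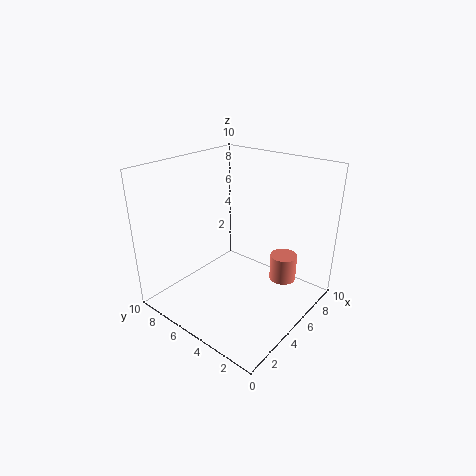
a = 8, b = 3, c = 1, s = 1, col = 'salmon'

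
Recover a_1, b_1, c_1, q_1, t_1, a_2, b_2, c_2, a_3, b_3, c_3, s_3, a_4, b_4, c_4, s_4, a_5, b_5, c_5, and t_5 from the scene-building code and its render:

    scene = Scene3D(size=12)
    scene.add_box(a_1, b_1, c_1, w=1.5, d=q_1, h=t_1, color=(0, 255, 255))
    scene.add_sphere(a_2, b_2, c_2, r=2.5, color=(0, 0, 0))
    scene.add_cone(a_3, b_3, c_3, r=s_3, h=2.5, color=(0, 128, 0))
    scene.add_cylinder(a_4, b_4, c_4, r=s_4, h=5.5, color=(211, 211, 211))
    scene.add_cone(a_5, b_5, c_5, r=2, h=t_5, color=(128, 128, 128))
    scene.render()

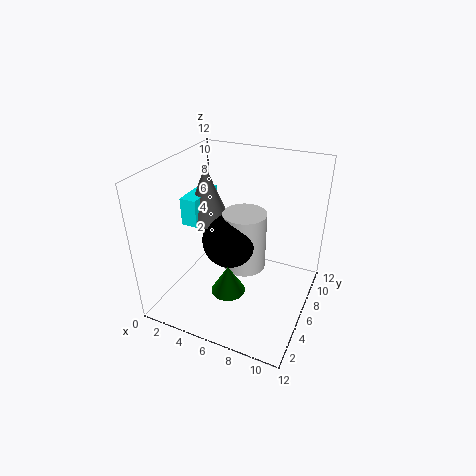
a_1 = 0.5, b_1 = 6, c_1 = 6, q_1 = 4, t_1 = 2.5, a_2 = 4.5, b_2 = 7.5, c_2 = 4.5, a_3 = 5.5, b_3 = 5, c_3 = 1, s_3 = 1.5, a_4 = 5.5, b_4 = 8.5, c_4 = 1.5, s_4 = 2, a_5 = 2, b_5 = 8, c_5 = 6, t_5 = 5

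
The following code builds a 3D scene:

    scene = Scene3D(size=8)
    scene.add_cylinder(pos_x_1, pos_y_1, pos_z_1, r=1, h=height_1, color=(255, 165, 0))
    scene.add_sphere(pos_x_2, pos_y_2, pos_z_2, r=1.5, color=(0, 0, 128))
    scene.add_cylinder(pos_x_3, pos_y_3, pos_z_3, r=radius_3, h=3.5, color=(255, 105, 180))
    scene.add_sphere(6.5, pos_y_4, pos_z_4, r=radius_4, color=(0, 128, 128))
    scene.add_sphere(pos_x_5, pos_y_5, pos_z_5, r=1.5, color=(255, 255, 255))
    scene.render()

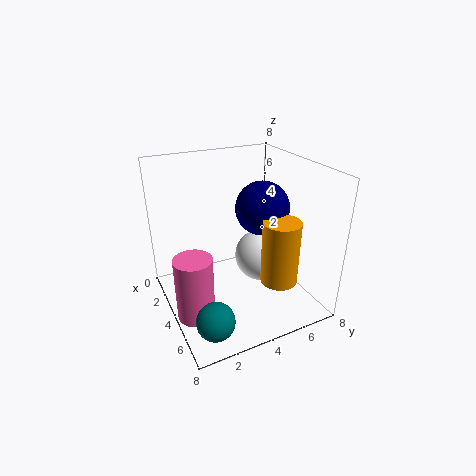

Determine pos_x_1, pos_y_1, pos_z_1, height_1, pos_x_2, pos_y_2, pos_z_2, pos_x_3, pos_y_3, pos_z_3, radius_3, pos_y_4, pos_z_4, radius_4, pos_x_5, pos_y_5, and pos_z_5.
pos_x_1 = 6
pos_y_1 = 5.5
pos_z_1 = 2
height_1 = 3.5
pos_x_2 = 4
pos_y_2 = 5.5
pos_z_2 = 5.5
pos_x_3 = 5
pos_y_3 = 1
pos_z_3 = 0.5
radius_3 = 1
pos_y_4 = 1.5
pos_z_4 = 1
radius_4 = 1
pos_x_5 = 4
pos_y_5 = 5.5
pos_z_5 = 2.5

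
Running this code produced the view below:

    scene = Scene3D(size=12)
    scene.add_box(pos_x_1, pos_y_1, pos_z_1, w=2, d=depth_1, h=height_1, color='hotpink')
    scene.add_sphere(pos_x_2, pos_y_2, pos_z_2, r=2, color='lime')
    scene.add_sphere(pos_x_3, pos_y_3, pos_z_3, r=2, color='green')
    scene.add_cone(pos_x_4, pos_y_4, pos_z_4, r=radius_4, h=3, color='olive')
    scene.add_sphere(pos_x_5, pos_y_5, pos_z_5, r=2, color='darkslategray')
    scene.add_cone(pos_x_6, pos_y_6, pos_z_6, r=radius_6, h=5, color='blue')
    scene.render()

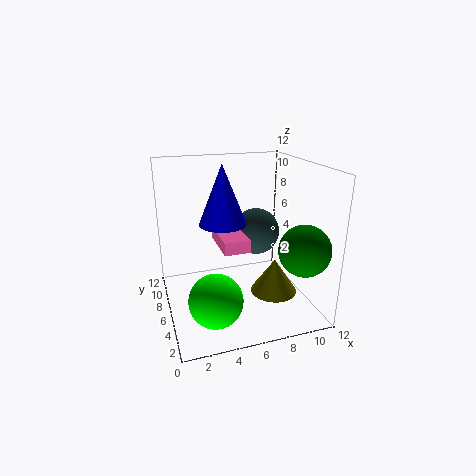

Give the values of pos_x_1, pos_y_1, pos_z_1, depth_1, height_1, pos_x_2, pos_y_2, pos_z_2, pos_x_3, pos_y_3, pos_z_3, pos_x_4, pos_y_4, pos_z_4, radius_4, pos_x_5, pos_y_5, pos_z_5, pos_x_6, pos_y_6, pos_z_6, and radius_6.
pos_x_1 = 4, pos_y_1 = 3, pos_z_1 = 6, depth_1 = 4, height_1 = 1, pos_x_2 = 3, pos_y_2 = 2, pos_z_2 = 3, pos_x_3 = 10, pos_y_3 = 2, pos_z_3 = 6, pos_x_4 = 9, pos_y_4 = 5, pos_z_4 = 1, radius_4 = 2, pos_x_5 = 8, pos_y_5 = 7, pos_z_5 = 6, pos_x_6 = 5, pos_y_6 = 7, pos_z_6 = 7, radius_6 = 2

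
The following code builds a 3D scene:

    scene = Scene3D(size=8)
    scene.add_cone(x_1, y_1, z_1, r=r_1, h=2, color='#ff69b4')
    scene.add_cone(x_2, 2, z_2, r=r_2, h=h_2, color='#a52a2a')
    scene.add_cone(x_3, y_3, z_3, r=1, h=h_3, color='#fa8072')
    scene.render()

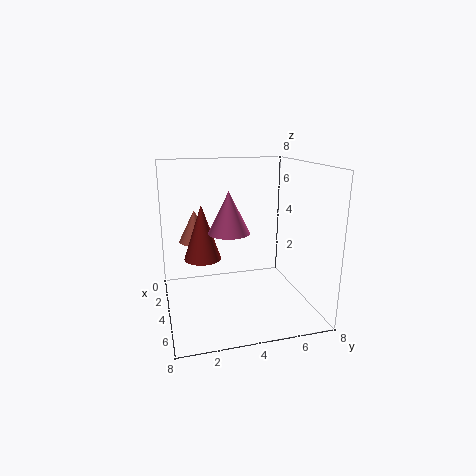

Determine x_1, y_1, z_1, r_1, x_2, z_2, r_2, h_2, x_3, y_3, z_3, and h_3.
x_1 = 6, y_1 = 3, z_1 = 5, r_1 = 1, x_2 = 4, z_2 = 3, r_2 = 1, h_2 = 3, x_3 = 1, y_3 = 2, z_3 = 3, h_3 = 2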